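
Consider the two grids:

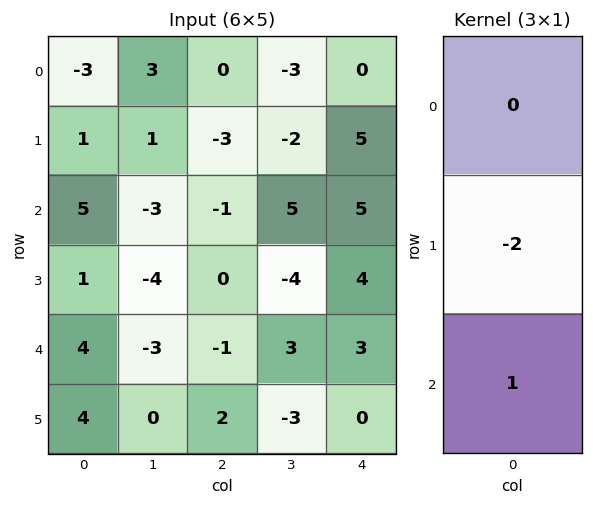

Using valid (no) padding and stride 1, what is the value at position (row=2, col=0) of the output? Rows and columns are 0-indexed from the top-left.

2

The receptive field on the input at this output position is [5 / 1 / 4]. Elementwise product with the kernel and sum: 1·-2 + 4·1.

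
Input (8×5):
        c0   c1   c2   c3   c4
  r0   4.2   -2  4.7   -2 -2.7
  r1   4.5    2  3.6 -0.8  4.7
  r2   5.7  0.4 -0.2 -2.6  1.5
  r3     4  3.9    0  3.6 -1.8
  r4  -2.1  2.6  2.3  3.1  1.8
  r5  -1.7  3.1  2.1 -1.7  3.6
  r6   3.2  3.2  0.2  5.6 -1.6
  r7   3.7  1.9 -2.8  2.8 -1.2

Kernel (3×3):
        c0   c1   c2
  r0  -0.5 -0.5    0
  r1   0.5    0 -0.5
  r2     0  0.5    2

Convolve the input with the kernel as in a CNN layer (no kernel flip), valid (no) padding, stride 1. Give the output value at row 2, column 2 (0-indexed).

The receptive field on the input at this output position is [-0.2 -2.6 1.5 / 0 3.6 -1.8 / 2.3 3.1 1.8]. Elementwise product with the kernel and sum: -0.2·-0.5 + -2.6·-0.5 + 0·0.5 + -1.8·-0.5 + 3.1·0.5 + 1.8·2.

7.45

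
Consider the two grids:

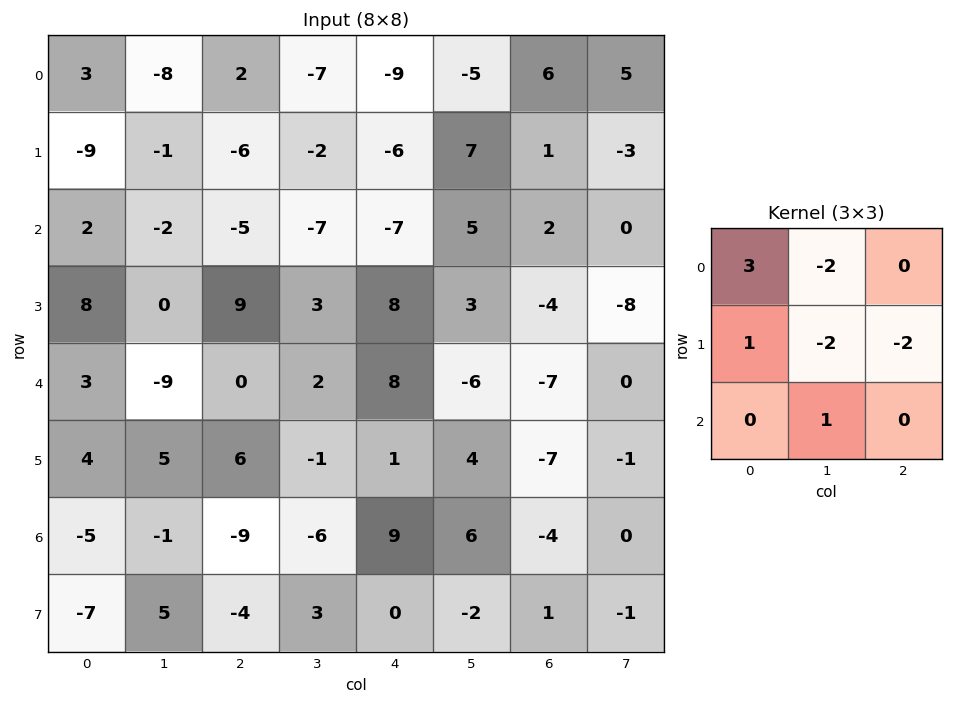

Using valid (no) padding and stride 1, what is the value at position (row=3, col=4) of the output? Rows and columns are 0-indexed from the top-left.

The receptive field on the input at this output position is [8 3 -4 / 8 -6 -7 / 1 4 -7]. Elementwise product with the kernel and sum: 8·3 + 3·-2 + 8·1 + -6·-2 + -7·-2 + 4·1.

56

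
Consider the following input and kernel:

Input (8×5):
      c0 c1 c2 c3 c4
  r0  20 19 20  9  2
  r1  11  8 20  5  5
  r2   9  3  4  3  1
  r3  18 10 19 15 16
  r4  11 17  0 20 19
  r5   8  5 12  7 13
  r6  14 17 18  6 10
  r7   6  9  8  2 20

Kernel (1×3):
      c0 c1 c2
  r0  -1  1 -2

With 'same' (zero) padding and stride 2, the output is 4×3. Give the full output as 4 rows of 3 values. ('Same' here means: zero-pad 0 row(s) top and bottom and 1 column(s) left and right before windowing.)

-18 -17 -7
3 -5 -2
-23 -57 -1
-20 -11 4

Output[0,0]: The receptive field on the zero-padded input at this output position is [0 20 19]. Elementwise product with the kernel and sum: 0·-1 + 20·1 + 19·-2.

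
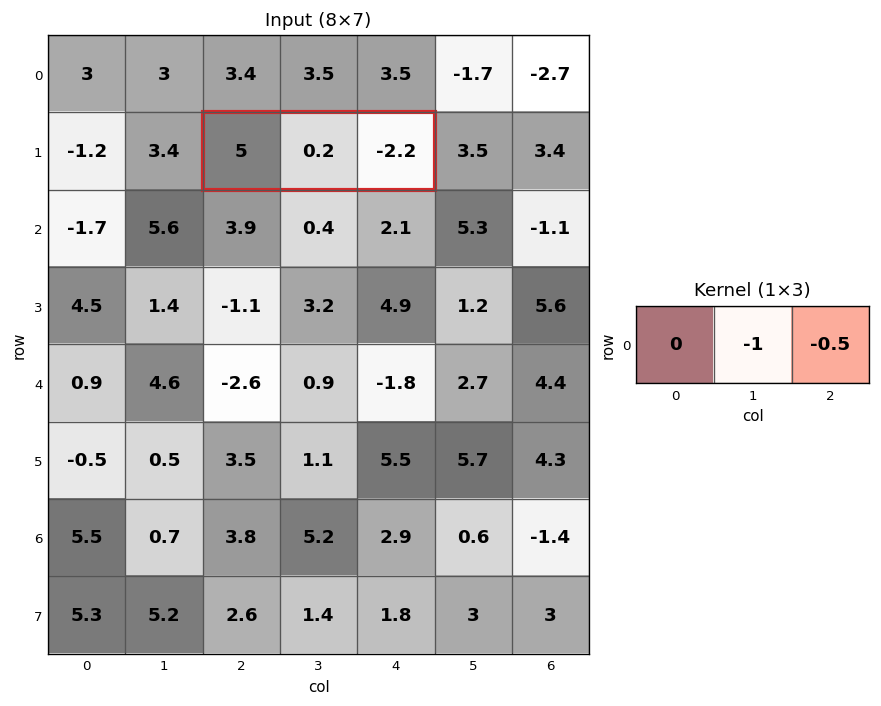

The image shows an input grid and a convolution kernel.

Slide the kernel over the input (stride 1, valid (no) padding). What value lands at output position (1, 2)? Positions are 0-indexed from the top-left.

0.9

The receptive field on the input at this output position is [5 0.2 -2.2]. Elementwise product with the kernel and sum: 0.2·-1 + -2.2·-0.5.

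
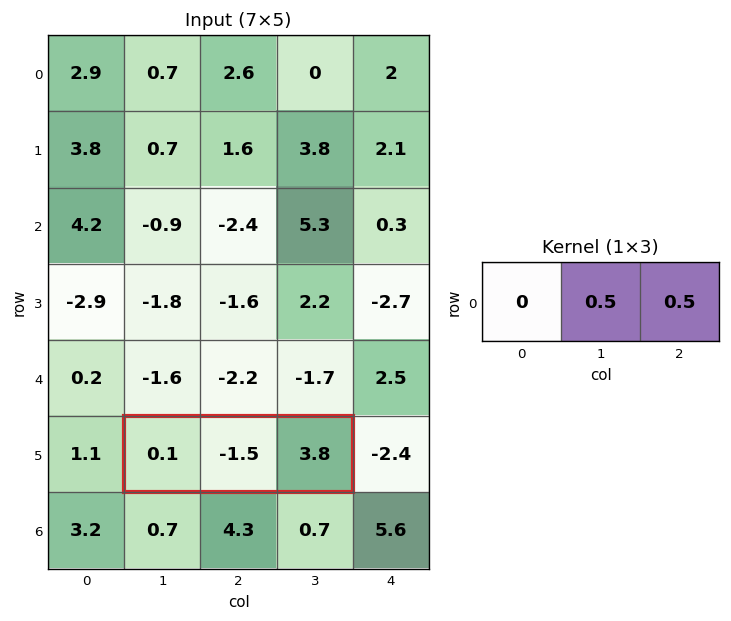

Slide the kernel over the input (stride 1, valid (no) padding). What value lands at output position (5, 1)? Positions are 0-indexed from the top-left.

The receptive field on the input at this output position is [0.1 -1.5 3.8]. Elementwise product with the kernel and sum: -1.5·0.5 + 3.8·0.5.

1.15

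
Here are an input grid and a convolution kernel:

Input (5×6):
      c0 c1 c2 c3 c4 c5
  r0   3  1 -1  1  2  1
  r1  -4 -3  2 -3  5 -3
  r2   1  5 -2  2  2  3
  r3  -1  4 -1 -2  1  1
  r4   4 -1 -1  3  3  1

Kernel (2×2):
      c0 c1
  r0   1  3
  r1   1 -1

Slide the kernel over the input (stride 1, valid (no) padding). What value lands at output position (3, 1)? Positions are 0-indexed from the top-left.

The receptive field on the input at this output position is [4 -1 / -1 -1]. Elementwise product with the kernel and sum: 4·1 + -1·3 + -1·1 + -1·-1.

1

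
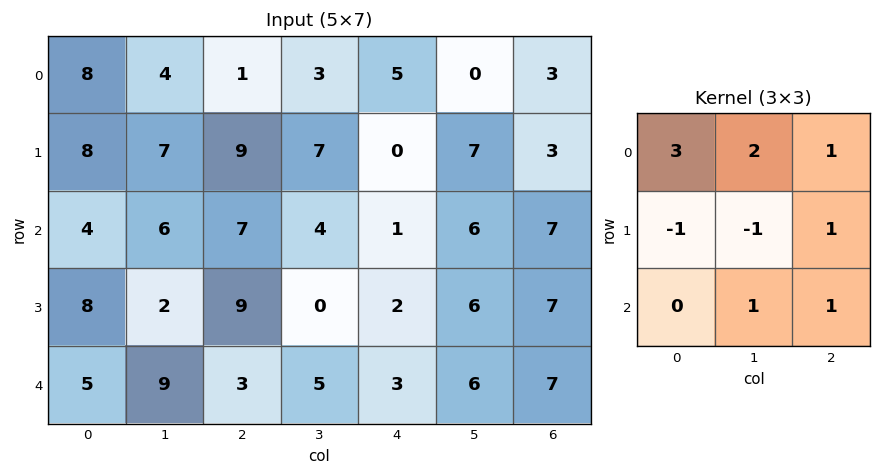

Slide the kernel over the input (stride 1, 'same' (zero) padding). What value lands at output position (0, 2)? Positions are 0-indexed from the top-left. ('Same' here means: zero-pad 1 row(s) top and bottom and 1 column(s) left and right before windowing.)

14

The receptive field on the zero-padded input at this output position is [0 0 0 / 4 1 3 / 7 9 7]. Elementwise product with the kernel and sum: 0·3 + 0·2 + 0·1 + 4·-1 + 1·-1 + 3·1 + 9·1 + 7·1.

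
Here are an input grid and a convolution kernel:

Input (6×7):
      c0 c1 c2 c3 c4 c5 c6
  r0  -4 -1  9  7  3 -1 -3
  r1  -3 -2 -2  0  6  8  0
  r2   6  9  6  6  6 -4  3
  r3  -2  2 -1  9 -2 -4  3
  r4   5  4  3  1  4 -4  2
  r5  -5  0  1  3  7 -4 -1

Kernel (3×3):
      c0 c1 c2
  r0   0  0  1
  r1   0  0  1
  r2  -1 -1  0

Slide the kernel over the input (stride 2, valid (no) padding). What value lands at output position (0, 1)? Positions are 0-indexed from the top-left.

The receptive field on the input at this output position is [9 7 3 / -2 0 6 / 6 6 6]. Elementwise product with the kernel and sum: 3·1 + 6·1 + 6·-1 + 6·-1.

-3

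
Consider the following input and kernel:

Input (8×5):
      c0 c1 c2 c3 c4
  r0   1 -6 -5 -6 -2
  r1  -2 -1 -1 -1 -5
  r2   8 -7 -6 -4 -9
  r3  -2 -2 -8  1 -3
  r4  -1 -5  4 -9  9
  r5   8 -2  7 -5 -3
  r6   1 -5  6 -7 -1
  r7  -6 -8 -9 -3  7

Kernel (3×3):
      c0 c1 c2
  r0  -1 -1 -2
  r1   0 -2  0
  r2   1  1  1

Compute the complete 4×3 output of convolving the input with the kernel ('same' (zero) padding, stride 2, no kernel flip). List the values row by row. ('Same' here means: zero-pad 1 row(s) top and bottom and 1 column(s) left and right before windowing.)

Output[0,0]: The receptive field on the zero-padded input at this output position is [0 0 0 / 0 1 -6 / 0 -2 -1]. Elementwise product with the kernel and sum: 0·-1 + 0·-1 + 0·-2 + 1·-2 + 0·1 + -2·1 + -1·1.

-5 7 -2
-16 7 22
14 0 -24
-20 -27 14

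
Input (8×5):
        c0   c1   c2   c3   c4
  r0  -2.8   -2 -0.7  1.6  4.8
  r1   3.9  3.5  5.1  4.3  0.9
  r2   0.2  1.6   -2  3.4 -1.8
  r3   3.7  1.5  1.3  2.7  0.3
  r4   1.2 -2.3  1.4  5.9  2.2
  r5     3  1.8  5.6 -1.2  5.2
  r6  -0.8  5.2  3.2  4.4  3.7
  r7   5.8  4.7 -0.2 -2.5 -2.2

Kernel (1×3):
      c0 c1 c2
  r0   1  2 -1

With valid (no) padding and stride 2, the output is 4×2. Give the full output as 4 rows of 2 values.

Output[0,0]: The receptive field on the input at this output position is [-2.8 -2 -0.7]. Elementwise product with the kernel and sum: -2.8·1 + -2·2 + -0.7·-1.
Output[0,1]: The receptive field on the input at this output position is [-0.7 1.6 4.8]. Elementwise product with the kernel and sum: -0.7·1 + 1.6·2 + 4.8·-1.

-6.1 -2.3
5.4 6.6
-4.8 11
6.4 8.3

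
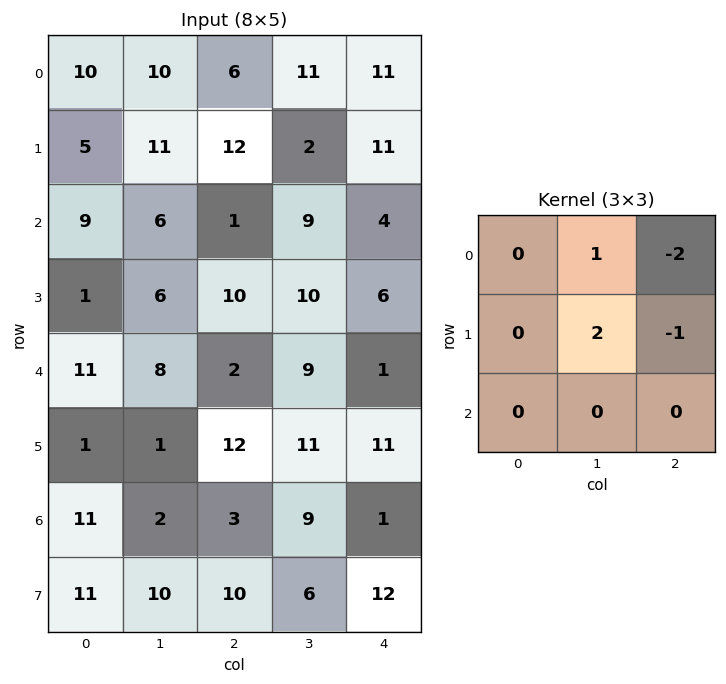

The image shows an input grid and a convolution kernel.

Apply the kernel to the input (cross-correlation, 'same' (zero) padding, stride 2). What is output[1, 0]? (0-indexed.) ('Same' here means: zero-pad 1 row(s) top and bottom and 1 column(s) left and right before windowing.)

The receptive field on the zero-padded input at this output position is [0 5 11 / 0 9 6 / 0 1 6]. Elementwise product with the kernel and sum: 5·1 + 11·-2 + 9·2 + 6·-1.

-5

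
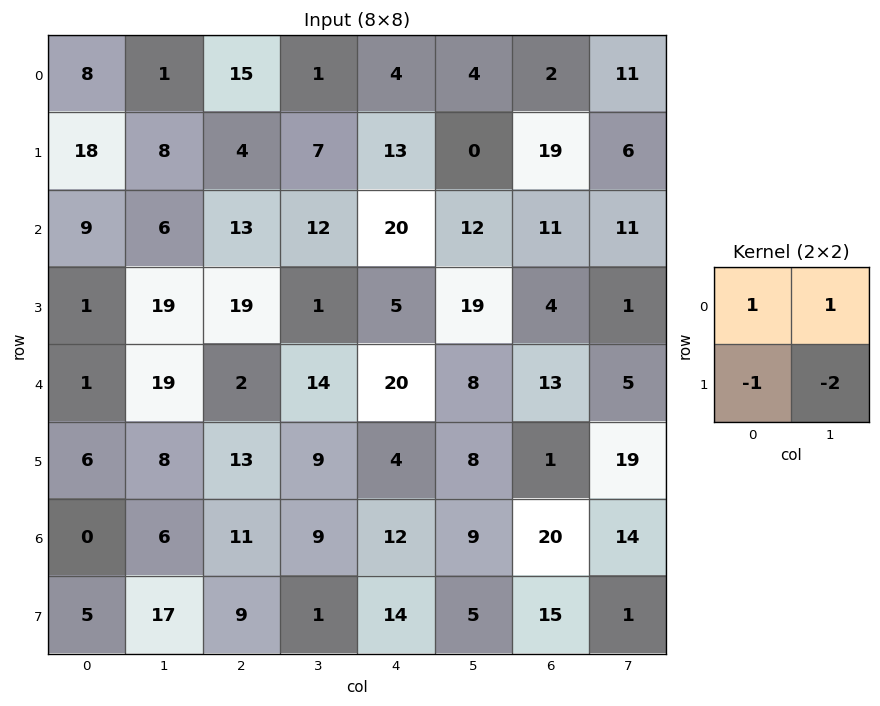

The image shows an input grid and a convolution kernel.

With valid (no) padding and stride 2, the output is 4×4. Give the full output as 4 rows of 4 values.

Output[0,0]: The receptive field on the input at this output position is [8 1 / 18 8]. Elementwise product with the kernel and sum: 8·1 + 1·1 + 18·-1 + 8·-2.

-25 -2 -5 -18
-24 4 -11 16
-2 -15 8 -21
-33 9 -3 17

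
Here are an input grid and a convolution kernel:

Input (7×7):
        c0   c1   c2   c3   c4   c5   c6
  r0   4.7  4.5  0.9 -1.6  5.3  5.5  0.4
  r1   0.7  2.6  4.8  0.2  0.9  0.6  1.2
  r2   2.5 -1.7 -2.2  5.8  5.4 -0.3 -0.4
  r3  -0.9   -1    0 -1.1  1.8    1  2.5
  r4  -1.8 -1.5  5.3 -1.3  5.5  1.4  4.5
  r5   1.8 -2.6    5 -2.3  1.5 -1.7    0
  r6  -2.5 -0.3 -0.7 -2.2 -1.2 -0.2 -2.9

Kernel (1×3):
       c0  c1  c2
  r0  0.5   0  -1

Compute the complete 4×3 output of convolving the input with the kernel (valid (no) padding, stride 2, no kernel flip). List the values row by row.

1.45 -4.85 2.25
3.45 -6.5 3.1
-6.2 -2.85 -1.75
-0.55 0.85 2.3

Output[0,0]: The receptive field on the input at this output position is [4.7 4.5 0.9]. Elementwise product with the kernel and sum: 4.7·0.5 + 0.9·-1.
Output[0,1]: The receptive field on the input at this output position is [0.9 -1.6 5.3]. Elementwise product with the kernel and sum: 0.9·0.5 + 5.3·-1.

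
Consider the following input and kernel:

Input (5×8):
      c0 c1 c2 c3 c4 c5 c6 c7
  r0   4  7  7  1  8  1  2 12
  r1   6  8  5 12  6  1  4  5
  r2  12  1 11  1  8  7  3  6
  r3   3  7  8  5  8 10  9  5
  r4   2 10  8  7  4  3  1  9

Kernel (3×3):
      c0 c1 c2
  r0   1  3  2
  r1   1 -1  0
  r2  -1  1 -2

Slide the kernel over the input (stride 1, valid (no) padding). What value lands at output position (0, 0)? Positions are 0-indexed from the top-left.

4

The receptive field on the input at this output position is [4 7 7 / 6 8 5 / 12 1 11]. Elementwise product with the kernel and sum: 4·1 + 7·3 + 7·2 + 6·1 + 8·-1 + 12·-1 + 1·1 + 11·-2.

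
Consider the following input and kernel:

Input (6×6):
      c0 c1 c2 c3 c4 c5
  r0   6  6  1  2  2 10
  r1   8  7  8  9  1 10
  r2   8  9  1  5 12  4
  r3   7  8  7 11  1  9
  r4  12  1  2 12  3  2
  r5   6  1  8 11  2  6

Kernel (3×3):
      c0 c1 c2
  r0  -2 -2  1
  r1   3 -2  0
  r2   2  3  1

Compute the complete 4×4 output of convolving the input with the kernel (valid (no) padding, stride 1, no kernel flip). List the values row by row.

Output[0,0]: The receptive field on the input at this output position is [6 6 1 / 8 7 8 / 8 9 1]. Elementwise product with the kernel and sum: 6·-2 + 6·-2 + 1·1 + 8·3 + 7·-2 + 8·2 + 9·3 + 1·1.
Output[0,1]: The receptive field on the input at this output position is [6 1 2 / 7 8 9 / 9 1 5]. Elementwise product with the kernel and sum: 6·-2 + 1·-2 + 2·1 + 7·3 + 8·-2 + 9·2 + 1·3 + 5·1.

31 19 31 77
29 52 8 15
1 15 42 36
34 17 -2 49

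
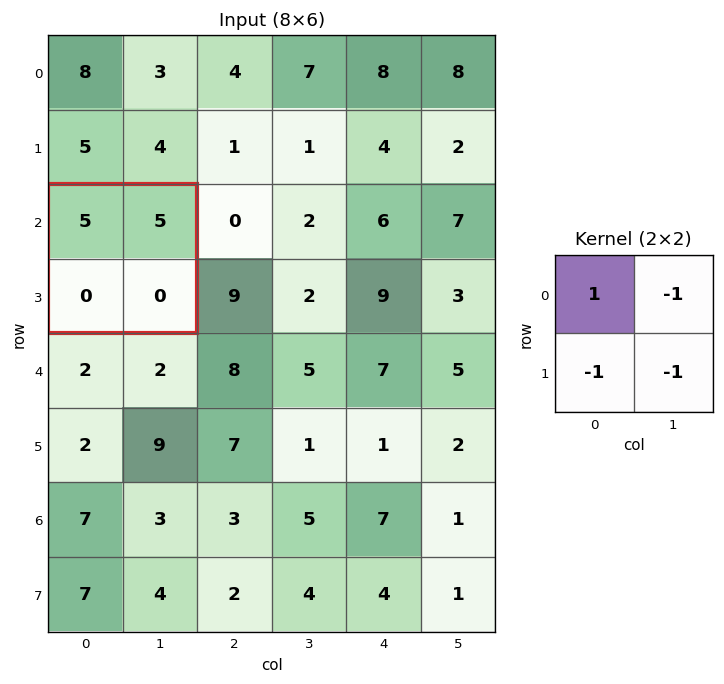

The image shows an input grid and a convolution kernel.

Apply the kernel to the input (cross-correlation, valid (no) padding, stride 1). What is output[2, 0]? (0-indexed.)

The receptive field on the input at this output position is [5 5 / 0 0]. Elementwise product with the kernel and sum: 5·1 + 5·-1 + 0·-1 + 0·-1.

0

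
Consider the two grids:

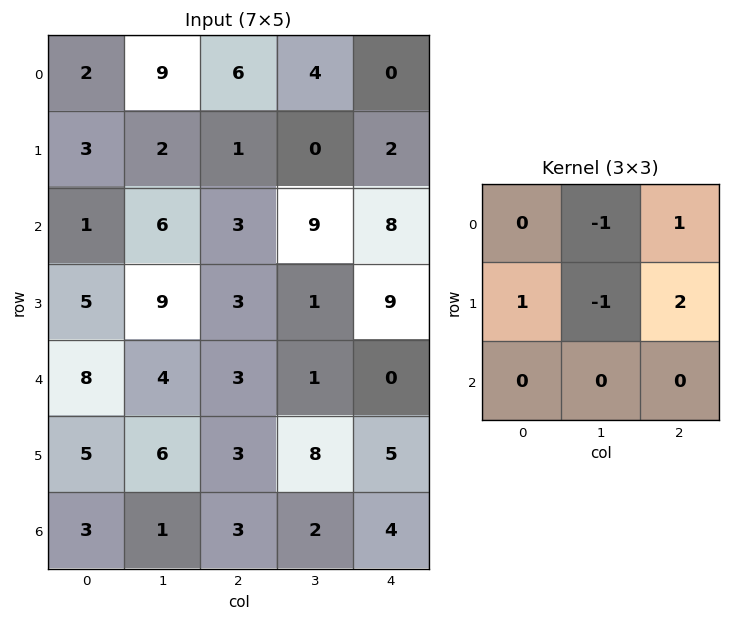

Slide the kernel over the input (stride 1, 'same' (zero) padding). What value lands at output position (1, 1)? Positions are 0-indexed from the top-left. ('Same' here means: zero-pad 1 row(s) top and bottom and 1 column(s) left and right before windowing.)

0

The receptive field on the zero-padded input at this output position is [2 9 6 / 3 2 1 / 1 6 3]. Elementwise product with the kernel and sum: 9·-1 + 6·1 + 3·1 + 2·-1 + 1·2.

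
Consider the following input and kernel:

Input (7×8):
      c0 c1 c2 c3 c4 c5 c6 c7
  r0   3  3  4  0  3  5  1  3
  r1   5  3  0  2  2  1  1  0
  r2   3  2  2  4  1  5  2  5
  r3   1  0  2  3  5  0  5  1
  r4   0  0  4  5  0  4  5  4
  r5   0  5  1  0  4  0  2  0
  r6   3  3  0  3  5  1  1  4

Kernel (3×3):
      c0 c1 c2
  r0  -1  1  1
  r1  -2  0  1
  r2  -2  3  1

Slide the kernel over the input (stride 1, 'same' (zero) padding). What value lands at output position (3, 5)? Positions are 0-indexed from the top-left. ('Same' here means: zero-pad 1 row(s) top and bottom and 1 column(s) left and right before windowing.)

The receptive field on the zero-padded input at this output position is [1 5 2 / 5 0 5 / 0 4 5]. Elementwise product with the kernel and sum: 1·-1 + 5·1 + 2·1 + 5·-2 + 5·1 + 0·-2 + 4·3 + 5·1.

18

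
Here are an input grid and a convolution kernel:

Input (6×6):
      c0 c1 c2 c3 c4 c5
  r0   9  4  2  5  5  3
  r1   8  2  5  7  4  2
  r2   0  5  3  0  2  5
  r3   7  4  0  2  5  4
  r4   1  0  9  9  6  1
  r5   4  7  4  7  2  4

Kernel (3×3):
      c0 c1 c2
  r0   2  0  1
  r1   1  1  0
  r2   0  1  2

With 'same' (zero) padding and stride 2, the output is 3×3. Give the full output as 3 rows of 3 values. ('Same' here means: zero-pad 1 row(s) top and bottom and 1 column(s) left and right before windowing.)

Output[0,0]: The receptive field on the zero-padded input at this output position is [0 0 0 / 0 9 4 / 0 8 2]. Elementwise product with the kernel and sum: 0·2 + 0·1 + 0·1 + 9·1 + 8·1 + 2·2.
Output[0,1]: The receptive field on the zero-padded input at this output position is [0 0 0 / 4 2 5 / 2 5 7]. Elementwise product with the kernel and sum: 0·2 + 0·1 + 4·1 + 2·1 + 5·1 + 7·2.

21 25 18
17 23 31
23 37 33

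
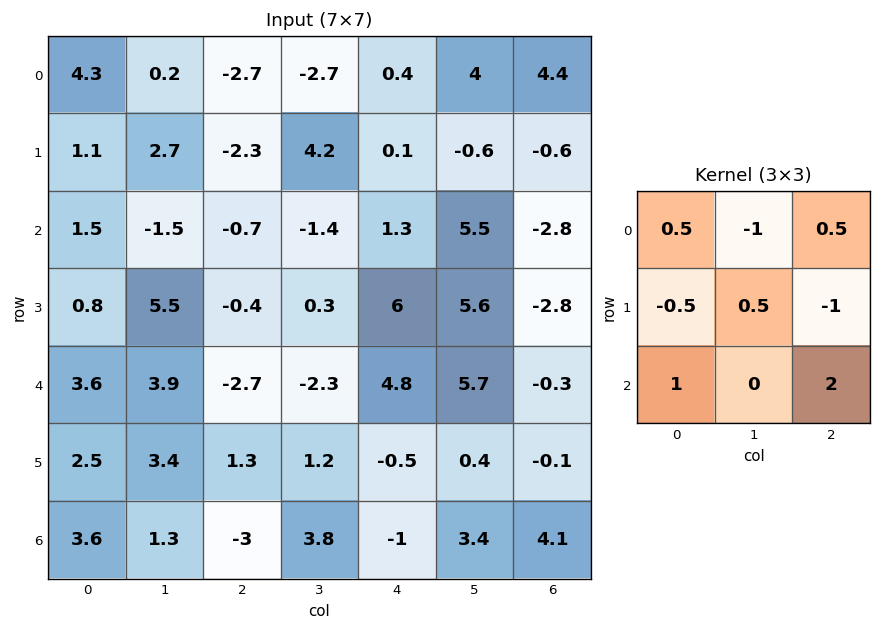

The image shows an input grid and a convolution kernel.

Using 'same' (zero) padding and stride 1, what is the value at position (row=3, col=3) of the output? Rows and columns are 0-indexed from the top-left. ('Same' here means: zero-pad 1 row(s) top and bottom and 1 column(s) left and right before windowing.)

2.95

The receptive field on the zero-padded input at this output position is [-0.7 -1.4 1.3 / -0.4 0.3 6 / -2.7 -2.3 4.8]. Elementwise product with the kernel and sum: -0.7·0.5 + -1.4·-1 + 1.3·0.5 + -0.4·-0.5 + 0.3·0.5 + 6·-1 + -2.7·1 + 4.8·2.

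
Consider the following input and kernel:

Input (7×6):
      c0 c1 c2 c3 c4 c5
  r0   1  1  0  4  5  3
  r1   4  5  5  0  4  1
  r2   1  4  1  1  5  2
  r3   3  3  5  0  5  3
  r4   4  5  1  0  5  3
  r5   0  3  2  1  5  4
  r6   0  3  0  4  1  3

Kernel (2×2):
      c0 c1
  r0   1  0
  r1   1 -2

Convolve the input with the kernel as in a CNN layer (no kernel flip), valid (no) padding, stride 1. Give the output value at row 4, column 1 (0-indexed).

The receptive field on the input at this output position is [5 1 / 3 2]. Elementwise product with the kernel and sum: 5·1 + 3·1 + 2·-2.

4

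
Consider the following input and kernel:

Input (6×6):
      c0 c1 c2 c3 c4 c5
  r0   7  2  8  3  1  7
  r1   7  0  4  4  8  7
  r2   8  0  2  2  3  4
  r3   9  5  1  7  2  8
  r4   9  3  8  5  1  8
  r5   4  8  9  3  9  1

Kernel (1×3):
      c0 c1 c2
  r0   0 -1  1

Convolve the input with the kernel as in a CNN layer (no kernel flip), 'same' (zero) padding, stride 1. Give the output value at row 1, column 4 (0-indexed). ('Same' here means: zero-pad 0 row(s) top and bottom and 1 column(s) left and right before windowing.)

The receptive field on the zero-padded input at this output position is [4 8 7]. Elementwise product with the kernel and sum: 8·-1 + 7·1.

-1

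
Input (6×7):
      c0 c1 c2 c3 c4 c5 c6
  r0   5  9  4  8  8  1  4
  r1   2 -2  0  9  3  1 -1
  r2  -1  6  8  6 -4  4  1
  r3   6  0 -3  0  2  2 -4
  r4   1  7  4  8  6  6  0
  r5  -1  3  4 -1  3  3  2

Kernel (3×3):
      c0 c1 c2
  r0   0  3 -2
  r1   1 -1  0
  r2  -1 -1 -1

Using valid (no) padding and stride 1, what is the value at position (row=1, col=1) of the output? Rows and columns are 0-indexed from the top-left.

The receptive field on the input at this output position is [-2 0 9 / 6 8 6 / 0 -3 0]. Elementwise product with the kernel and sum: 0·3 + 9·-2 + 6·1 + 8·-1 + 0·-1 + -3·-1 + 0·-1.

-17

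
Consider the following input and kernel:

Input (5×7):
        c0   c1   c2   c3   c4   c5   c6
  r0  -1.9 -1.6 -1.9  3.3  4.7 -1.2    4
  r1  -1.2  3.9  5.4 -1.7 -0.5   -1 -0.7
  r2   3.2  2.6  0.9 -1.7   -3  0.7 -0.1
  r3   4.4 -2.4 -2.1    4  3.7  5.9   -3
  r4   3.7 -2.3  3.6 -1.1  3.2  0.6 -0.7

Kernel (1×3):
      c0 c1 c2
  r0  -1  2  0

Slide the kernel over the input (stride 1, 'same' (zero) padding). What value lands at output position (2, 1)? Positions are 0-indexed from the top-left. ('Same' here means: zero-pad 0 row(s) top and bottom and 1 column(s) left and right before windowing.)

The receptive field on the zero-padded input at this output position is [3.2 2.6 0.9]. Elementwise product with the kernel and sum: 3.2·-1 + 2.6·2.

2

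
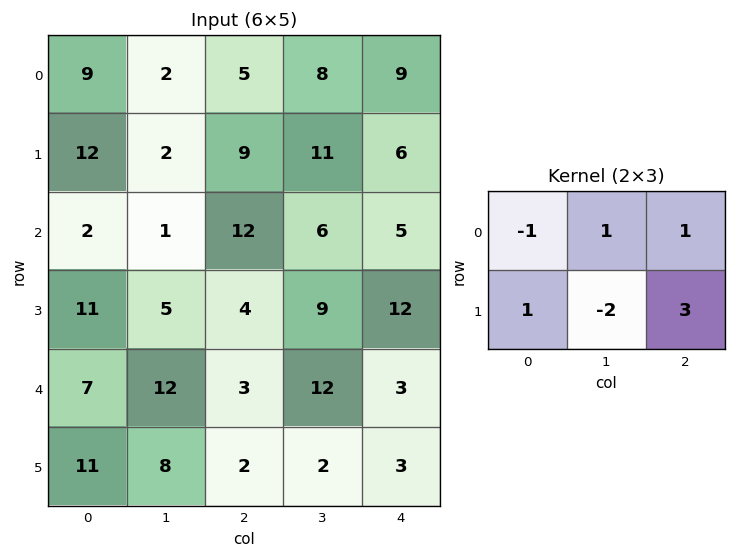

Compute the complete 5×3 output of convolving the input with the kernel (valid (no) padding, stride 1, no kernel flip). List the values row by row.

33 28 17
35 13 23
24 41 21
-10 50 5
9 13 19

Output[0,0]: The receptive field on the input at this output position is [9 2 5 / 12 2 9]. Elementwise product with the kernel and sum: 9·-1 + 2·1 + 5·1 + 12·1 + 2·-2 + 9·3.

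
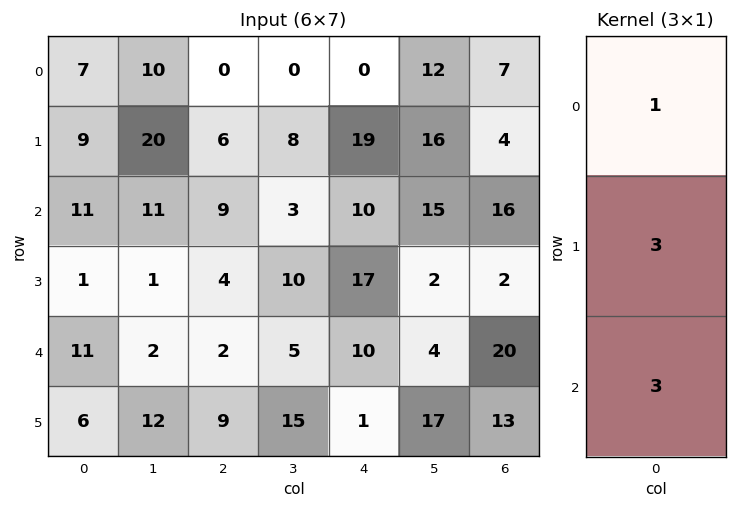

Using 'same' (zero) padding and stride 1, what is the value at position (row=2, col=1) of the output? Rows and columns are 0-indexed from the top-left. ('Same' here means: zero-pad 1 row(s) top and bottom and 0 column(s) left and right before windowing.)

56

The receptive field on the zero-padded input at this output position is [20 / 11 / 1]. Elementwise product with the kernel and sum: 20·1 + 11·3 + 1·3.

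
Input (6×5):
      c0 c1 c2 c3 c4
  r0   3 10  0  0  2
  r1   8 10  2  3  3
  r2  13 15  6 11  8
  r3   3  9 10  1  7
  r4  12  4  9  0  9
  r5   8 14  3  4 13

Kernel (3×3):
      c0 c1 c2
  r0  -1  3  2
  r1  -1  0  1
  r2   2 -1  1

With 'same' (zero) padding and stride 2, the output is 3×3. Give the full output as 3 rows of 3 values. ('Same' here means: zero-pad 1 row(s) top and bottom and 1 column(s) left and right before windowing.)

12 11 3
65 7 -10
37 48 15

Output[0,0]: The receptive field on the zero-padded input at this output position is [0 0 0 / 0 3 10 / 0 8 10]. Elementwise product with the kernel and sum: 0·-1 + 0·3 + 0·2 + 0·-1 + 10·1 + 0·2 + 8·-1 + 10·1.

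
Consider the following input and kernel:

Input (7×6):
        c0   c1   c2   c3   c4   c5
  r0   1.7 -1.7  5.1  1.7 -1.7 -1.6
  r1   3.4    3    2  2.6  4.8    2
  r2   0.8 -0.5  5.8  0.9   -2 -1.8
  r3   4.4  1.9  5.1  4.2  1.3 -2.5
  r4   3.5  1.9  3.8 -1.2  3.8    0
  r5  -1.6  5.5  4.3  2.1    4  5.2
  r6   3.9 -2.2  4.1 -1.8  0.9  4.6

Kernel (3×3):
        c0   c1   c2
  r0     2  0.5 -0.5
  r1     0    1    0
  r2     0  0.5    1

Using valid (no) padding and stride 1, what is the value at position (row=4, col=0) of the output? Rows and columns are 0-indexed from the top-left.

The receptive field on the input at this output position is [3.5 1.9 3.8 / -1.6 5.5 4.3 / 3.9 -2.2 4.1]. Elementwise product with the kernel and sum: 3.5·2 + 1.9·0.5 + 3.8·-0.5 + 5.5·1 + -2.2·0.5 + 4.1·1.

14.55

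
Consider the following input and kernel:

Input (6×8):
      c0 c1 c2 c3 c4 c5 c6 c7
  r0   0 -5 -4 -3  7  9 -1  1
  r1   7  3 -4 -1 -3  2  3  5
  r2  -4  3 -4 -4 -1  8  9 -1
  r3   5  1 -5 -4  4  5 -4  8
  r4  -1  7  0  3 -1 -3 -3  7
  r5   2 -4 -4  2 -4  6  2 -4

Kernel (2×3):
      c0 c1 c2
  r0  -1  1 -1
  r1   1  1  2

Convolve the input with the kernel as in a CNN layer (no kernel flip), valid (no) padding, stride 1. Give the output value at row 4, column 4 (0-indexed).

7

The receptive field on the input at this output position is [-1 -3 -3 / -4 6 2]. Elementwise product with the kernel and sum: -1·-1 + -3·1 + -3·-1 + -4·1 + 6·1 + 2·2.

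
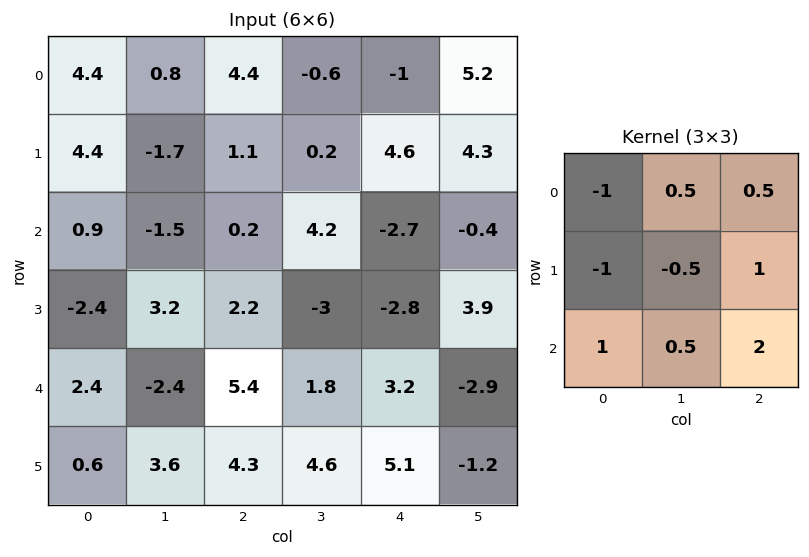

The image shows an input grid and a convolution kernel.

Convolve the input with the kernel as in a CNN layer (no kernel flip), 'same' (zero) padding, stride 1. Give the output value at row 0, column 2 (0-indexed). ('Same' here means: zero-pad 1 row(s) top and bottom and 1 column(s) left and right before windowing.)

The receptive field on the zero-padded input at this output position is [0 0 0 / 0.8 4.4 -0.6 / -1.7 1.1 0.2]. Elementwise product with the kernel and sum: 0·-1 + 0·0.5 + 0·0.5 + 0.8·-1 + 4.4·-0.5 + -0.6·1 + -1.7·1 + 1.1·0.5 + 0.2·2.

-4.35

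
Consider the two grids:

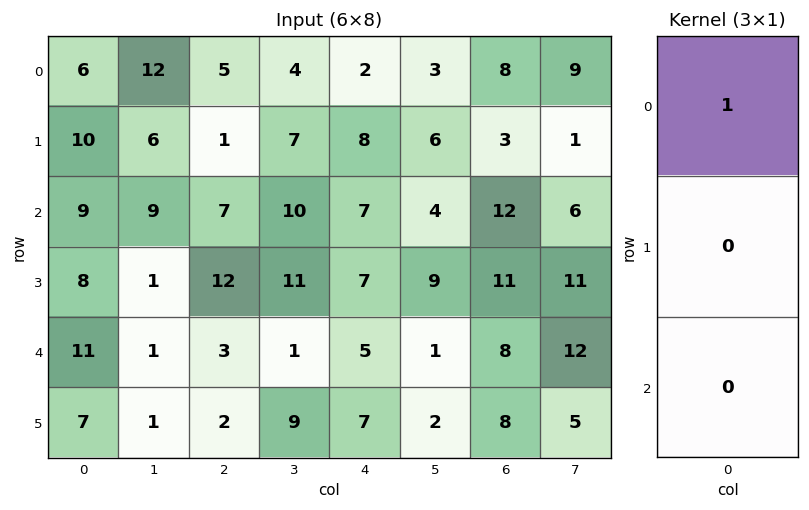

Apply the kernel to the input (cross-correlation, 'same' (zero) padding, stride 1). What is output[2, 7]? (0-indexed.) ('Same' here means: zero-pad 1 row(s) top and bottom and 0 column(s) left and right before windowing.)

The receptive field on the zero-padded input at this output position is [1 / 6 / 11]. Elementwise product with the kernel and sum: 1·1.

1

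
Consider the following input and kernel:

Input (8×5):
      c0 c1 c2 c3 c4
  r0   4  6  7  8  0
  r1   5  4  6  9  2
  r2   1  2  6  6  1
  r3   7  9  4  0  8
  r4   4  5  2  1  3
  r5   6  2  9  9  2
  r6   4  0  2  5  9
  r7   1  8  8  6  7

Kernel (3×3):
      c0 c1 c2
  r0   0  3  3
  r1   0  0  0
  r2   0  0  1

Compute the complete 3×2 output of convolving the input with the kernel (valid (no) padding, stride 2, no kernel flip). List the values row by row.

Output[0,0]: The receptive field on the input at this output position is [4 6 7 / 5 4 6 / 1 2 6]. Elementwise product with the kernel and sum: 6·3 + 7·3 + 6·1.

45 25
26 24
23 21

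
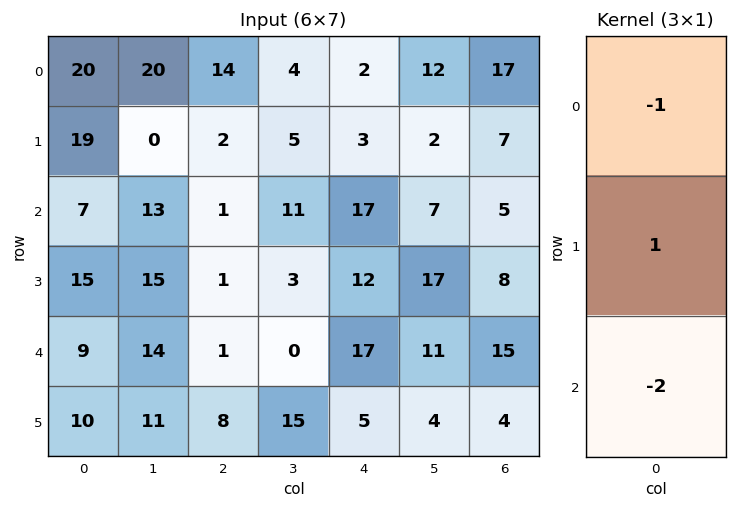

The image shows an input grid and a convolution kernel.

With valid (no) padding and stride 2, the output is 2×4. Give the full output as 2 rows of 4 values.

-15 -14 -33 -20
-10 -2 -39 -27

Output[0,0]: The receptive field on the input at this output position is [20 / 19 / 7]. Elementwise product with the kernel and sum: 20·-1 + 19·1 + 7·-2.
Output[0,1]: The receptive field on the input at this output position is [14 / 2 / 1]. Elementwise product with the kernel and sum: 14·-1 + 2·1 + 1·-2.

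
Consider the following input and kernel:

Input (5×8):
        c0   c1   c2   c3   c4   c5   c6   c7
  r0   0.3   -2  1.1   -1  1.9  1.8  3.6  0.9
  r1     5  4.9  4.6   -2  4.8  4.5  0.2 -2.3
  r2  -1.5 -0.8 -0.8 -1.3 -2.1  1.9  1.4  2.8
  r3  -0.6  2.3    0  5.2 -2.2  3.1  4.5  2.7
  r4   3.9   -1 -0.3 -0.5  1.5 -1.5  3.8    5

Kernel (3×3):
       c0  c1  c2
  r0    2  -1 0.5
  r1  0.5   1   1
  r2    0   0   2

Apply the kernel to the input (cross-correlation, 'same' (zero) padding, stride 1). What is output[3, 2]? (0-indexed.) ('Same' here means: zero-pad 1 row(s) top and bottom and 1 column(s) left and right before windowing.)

3.9

The receptive field on the zero-padded input at this output position is [-0.8 -0.8 -1.3 / 2.3 0 5.2 / -1 -0.3 -0.5]. Elementwise product with the kernel and sum: -0.8·2 + -0.8·-1 + -1.3·0.5 + 2.3·0.5 + 0·1 + 5.2·1 + -0.5·2.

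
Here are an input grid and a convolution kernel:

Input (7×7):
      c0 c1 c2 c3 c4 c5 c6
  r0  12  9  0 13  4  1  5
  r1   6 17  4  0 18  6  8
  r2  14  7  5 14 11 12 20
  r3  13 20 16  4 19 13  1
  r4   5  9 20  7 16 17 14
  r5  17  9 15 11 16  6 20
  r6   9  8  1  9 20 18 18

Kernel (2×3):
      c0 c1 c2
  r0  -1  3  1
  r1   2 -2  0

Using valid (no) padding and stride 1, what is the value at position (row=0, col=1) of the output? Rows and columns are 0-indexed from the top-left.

The receptive field on the input at this output position is [9 0 13 / 17 4 0]. Elementwise product with the kernel and sum: 9·-1 + 0·3 + 13·1 + 17·2 + 4·-2.

30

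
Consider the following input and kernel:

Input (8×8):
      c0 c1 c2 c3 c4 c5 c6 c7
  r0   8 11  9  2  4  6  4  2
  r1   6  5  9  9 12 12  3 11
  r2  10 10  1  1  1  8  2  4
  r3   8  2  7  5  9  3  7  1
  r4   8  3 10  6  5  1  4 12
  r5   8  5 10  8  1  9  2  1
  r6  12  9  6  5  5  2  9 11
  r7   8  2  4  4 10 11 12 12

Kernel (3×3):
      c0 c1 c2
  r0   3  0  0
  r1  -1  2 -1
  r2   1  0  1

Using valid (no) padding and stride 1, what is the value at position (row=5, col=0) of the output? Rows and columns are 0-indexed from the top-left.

36

The receptive field on the input at this output position is [8 5 10 / 12 9 6 / 8 2 4]. Elementwise product with the kernel and sum: 8·3 + 12·-1 + 9·2 + 6·-1 + 8·1 + 4·1.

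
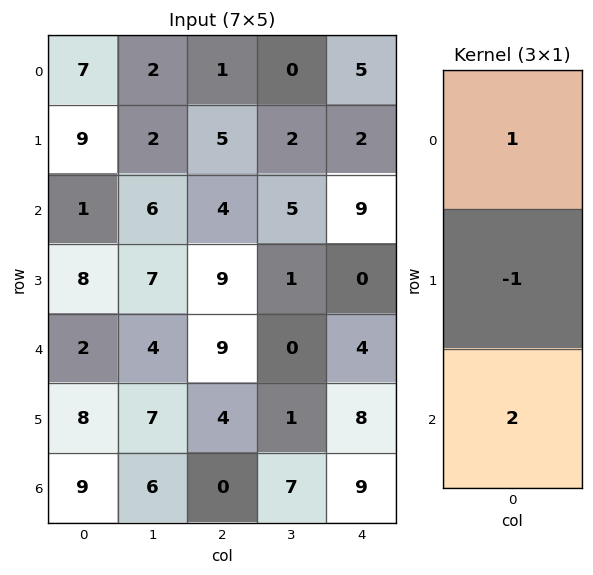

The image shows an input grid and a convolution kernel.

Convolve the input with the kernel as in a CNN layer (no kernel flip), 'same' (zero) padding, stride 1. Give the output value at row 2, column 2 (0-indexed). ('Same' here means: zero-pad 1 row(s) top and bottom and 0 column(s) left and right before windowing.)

The receptive field on the zero-padded input at this output position is [5 / 4 / 9]. Elementwise product with the kernel and sum: 5·1 + 4·-1 + 9·2.

19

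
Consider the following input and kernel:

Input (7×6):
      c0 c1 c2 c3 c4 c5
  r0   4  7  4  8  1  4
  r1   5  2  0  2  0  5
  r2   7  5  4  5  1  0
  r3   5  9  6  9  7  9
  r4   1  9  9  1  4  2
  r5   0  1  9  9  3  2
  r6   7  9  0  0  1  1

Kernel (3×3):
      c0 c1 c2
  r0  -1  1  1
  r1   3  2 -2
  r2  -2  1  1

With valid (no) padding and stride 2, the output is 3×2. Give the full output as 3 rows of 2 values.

21 7
39 11
-4 36

Output[0,0]: The receptive field on the input at this output position is [4 7 4 / 5 2 0 / 7 5 4]. Elementwise product with the kernel and sum: 4·-1 + 7·1 + 4·1 + 5·3 + 2·2 + 0·-2 + 7·-2 + 5·1 + 4·1.
Output[0,1]: The receptive field on the input at this output position is [4 8 1 / 0 2 0 / 4 5 1]. Elementwise product with the kernel and sum: 4·-1 + 8·1 + 1·1 + 0·3 + 2·2 + 0·-2 + 4·-2 + 5·1 + 1·1.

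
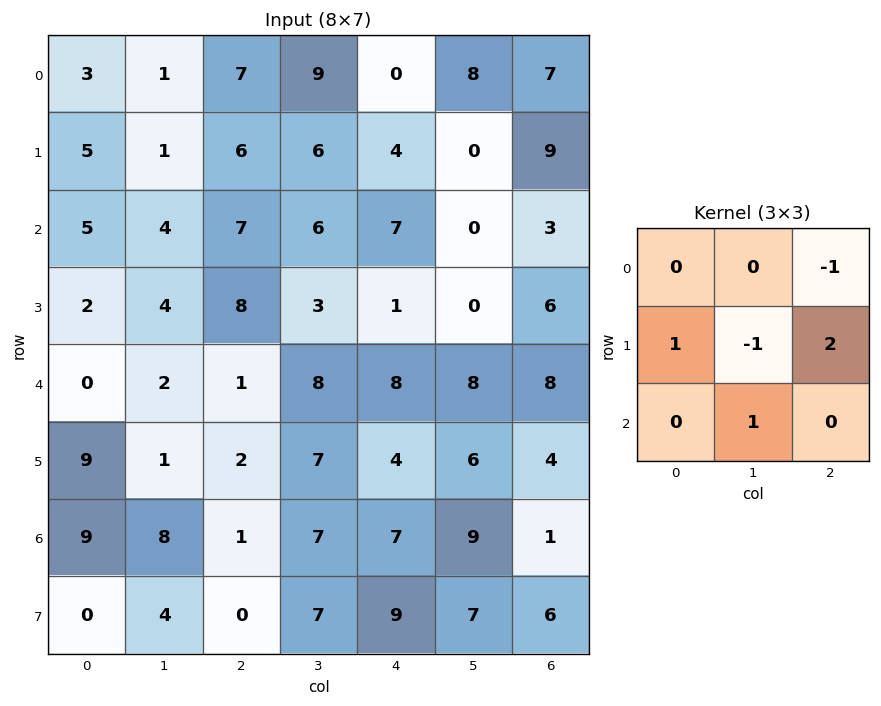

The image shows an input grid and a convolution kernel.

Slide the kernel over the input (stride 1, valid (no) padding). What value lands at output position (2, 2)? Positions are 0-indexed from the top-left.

The receptive field on the input at this output position is [7 6 7 / 8 3 1 / 1 8 8]. Elementwise product with the kernel and sum: 7·-1 + 8·1 + 3·-1 + 1·2 + 8·1.

8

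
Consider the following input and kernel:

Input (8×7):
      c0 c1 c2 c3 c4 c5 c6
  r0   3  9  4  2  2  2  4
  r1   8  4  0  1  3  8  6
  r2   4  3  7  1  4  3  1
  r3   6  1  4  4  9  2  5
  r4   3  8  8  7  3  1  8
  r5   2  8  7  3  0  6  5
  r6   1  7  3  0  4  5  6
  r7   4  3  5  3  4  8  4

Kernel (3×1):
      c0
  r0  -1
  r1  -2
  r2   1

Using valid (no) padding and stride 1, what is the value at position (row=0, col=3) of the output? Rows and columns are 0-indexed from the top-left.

-3

The receptive field on the input at this output position is [2 / 1 / 1]. Elementwise product with the kernel and sum: 2·-1 + 1·-2 + 1·1.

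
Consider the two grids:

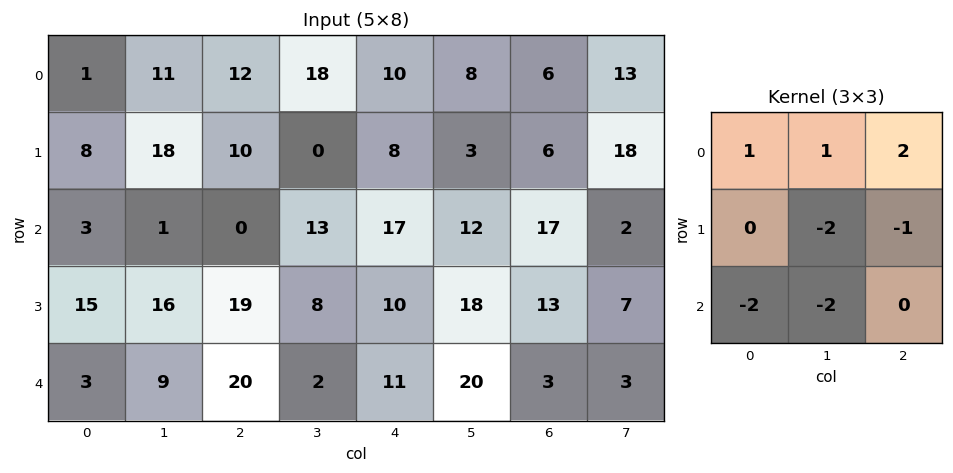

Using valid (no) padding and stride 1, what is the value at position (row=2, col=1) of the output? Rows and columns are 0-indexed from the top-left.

-77

The receptive field on the input at this output position is [1 0 13 / 16 19 8 / 9 20 2]. Elementwise product with the kernel and sum: 1·1 + 0·1 + 13·2 + 19·-2 + 8·-1 + 9·-2 + 20·-2.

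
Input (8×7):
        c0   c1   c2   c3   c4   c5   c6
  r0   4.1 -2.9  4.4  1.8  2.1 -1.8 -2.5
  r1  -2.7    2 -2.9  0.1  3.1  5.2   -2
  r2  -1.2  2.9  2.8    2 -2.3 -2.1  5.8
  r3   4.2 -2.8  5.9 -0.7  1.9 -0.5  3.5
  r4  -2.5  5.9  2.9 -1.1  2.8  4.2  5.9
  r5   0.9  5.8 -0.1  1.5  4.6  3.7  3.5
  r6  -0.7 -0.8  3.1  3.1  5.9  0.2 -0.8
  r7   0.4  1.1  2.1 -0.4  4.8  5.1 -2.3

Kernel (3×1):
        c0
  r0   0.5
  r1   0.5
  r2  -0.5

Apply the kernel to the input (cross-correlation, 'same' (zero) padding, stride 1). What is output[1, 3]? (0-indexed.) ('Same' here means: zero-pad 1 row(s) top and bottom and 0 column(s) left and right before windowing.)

The receptive field on the zero-padded input at this output position is [1.8 / 0.1 / 2]. Elementwise product with the kernel and sum: 1.8·0.5 + 0.1·0.5 + 2·-0.5.

-0.05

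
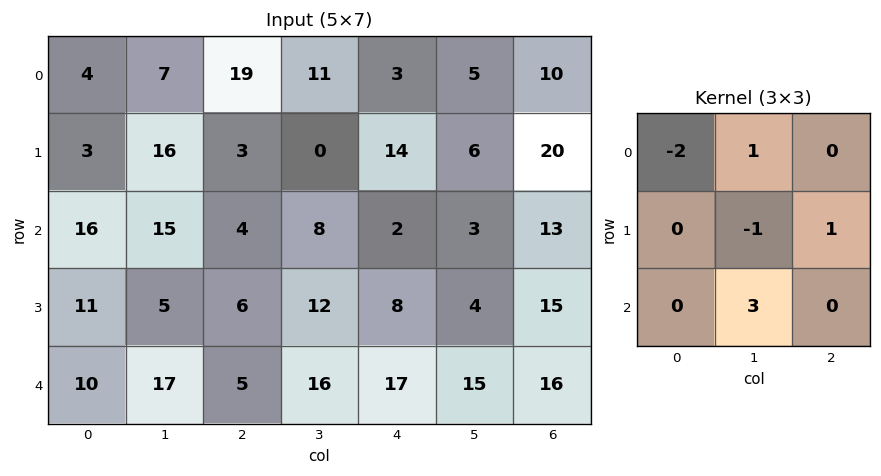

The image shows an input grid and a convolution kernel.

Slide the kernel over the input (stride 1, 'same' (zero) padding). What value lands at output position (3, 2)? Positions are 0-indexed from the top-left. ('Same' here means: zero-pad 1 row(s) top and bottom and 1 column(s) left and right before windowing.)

-5

The receptive field on the zero-padded input at this output position is [15 4 8 / 5 6 12 / 17 5 16]. Elementwise product with the kernel and sum: 15·-2 + 4·1 + 6·-1 + 12·1 + 5·3.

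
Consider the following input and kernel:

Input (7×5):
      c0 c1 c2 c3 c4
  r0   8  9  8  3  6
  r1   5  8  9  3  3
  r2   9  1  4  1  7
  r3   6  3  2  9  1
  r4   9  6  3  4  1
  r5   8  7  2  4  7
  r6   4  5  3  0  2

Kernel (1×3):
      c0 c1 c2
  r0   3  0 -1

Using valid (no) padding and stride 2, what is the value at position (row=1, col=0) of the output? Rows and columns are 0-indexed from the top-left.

The receptive field on the input at this output position is [9 1 4]. Elementwise product with the kernel and sum: 9·3 + 4·-1.

23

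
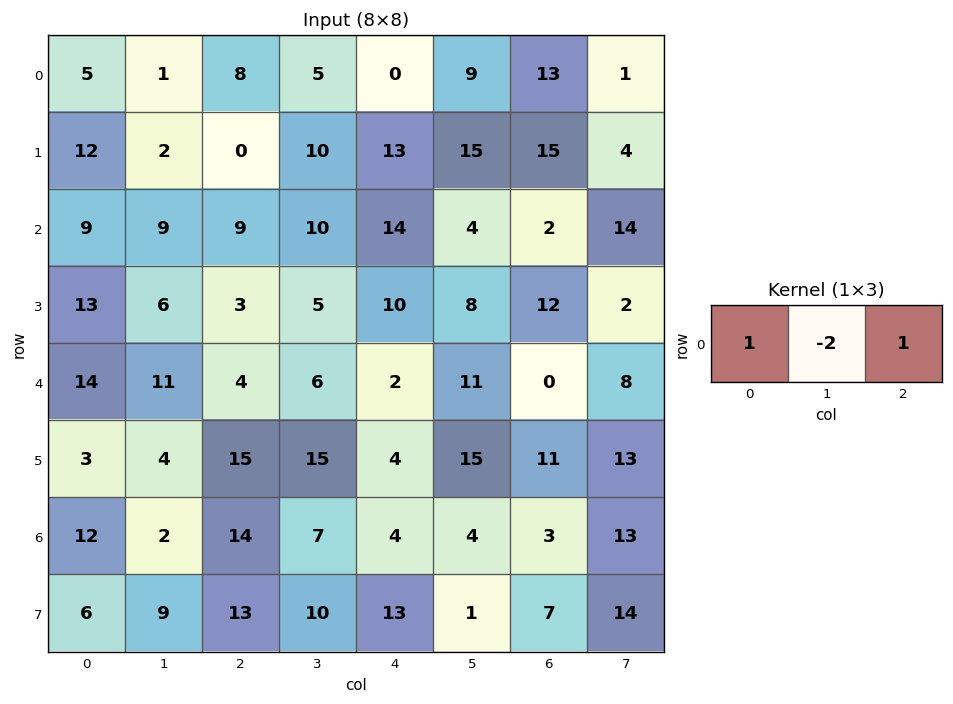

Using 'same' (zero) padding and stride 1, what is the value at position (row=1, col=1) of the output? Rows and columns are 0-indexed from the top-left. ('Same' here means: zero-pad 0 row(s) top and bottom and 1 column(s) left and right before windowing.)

The receptive field on the zero-padded input at this output position is [12 2 0]. Elementwise product with the kernel and sum: 12·1 + 2·-2 + 0·1.

8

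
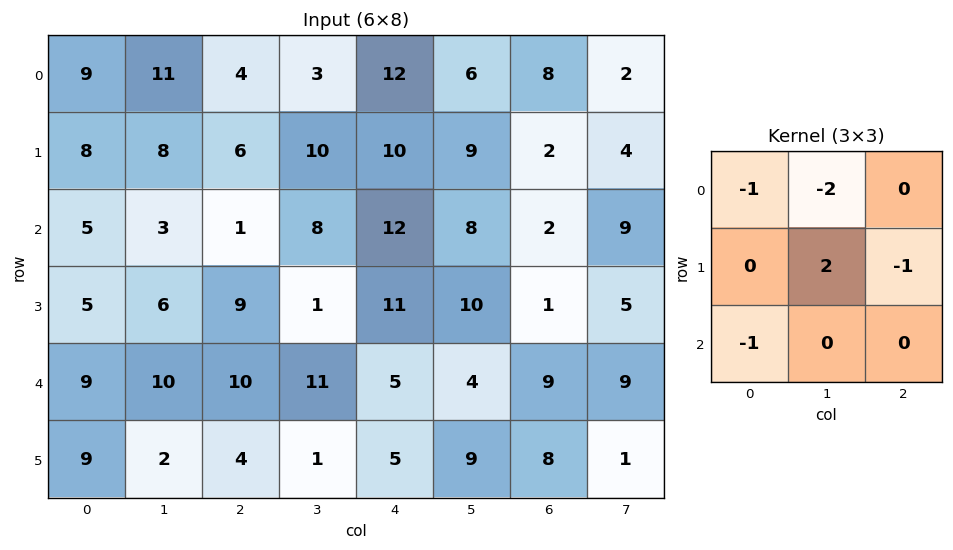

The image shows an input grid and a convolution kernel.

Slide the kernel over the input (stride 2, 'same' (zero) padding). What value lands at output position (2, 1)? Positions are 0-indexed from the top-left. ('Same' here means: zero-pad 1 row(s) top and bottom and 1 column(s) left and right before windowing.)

The receptive field on the zero-padded input at this output position is [6 9 1 / 10 10 11 / 2 4 1]. Elementwise product with the kernel and sum: 6·-1 + 9·-2 + 10·2 + 11·-1 + 2·-1.

-17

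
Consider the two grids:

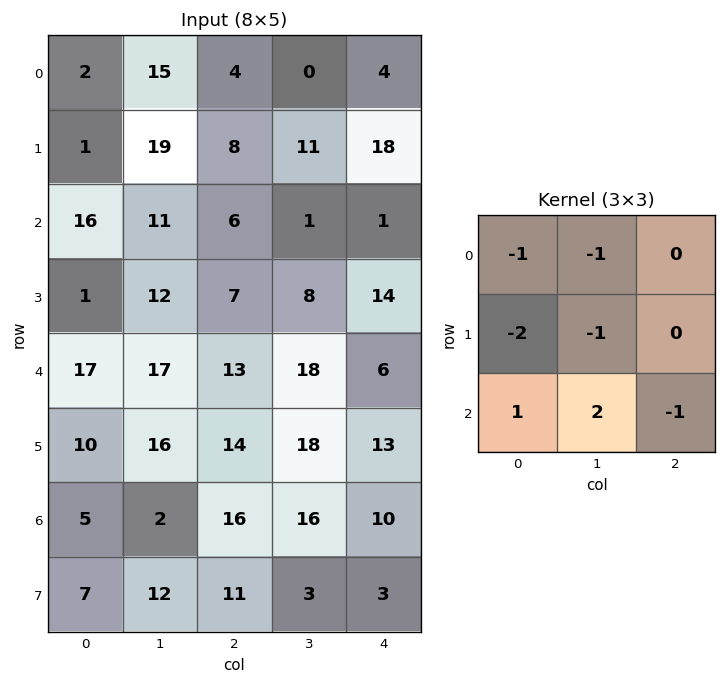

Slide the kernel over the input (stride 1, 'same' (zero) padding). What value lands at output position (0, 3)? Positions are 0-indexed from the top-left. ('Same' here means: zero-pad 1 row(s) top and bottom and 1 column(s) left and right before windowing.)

The receptive field on the zero-padded input at this output position is [0 0 0 / 4 0 4 / 8 11 18]. Elementwise product with the kernel and sum: 0·-1 + 0·-1 + 4·-2 + 0·-1 + 8·1 + 11·2 + 18·-1.

4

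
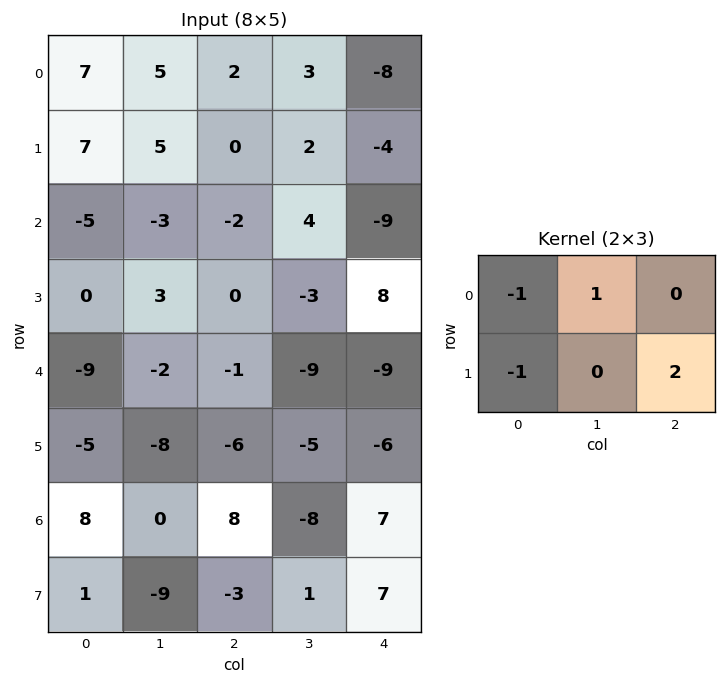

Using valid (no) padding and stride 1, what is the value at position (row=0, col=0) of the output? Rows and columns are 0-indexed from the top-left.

The receptive field on the input at this output position is [7 5 2 / 7 5 0]. Elementwise product with the kernel and sum: 7·-1 + 5·1 + 7·-1 + 0·2.

-9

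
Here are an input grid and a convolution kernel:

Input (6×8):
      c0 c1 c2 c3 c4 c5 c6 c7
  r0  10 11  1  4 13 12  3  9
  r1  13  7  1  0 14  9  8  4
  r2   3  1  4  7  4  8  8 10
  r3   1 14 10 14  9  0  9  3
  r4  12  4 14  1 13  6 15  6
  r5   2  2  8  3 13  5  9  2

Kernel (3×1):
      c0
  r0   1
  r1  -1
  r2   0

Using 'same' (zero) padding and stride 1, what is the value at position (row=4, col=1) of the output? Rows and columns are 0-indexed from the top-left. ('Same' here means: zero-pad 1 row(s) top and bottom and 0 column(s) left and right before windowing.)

10

The receptive field on the zero-padded input at this output position is [14 / 4 / 2]. Elementwise product with the kernel and sum: 14·1 + 4·-1.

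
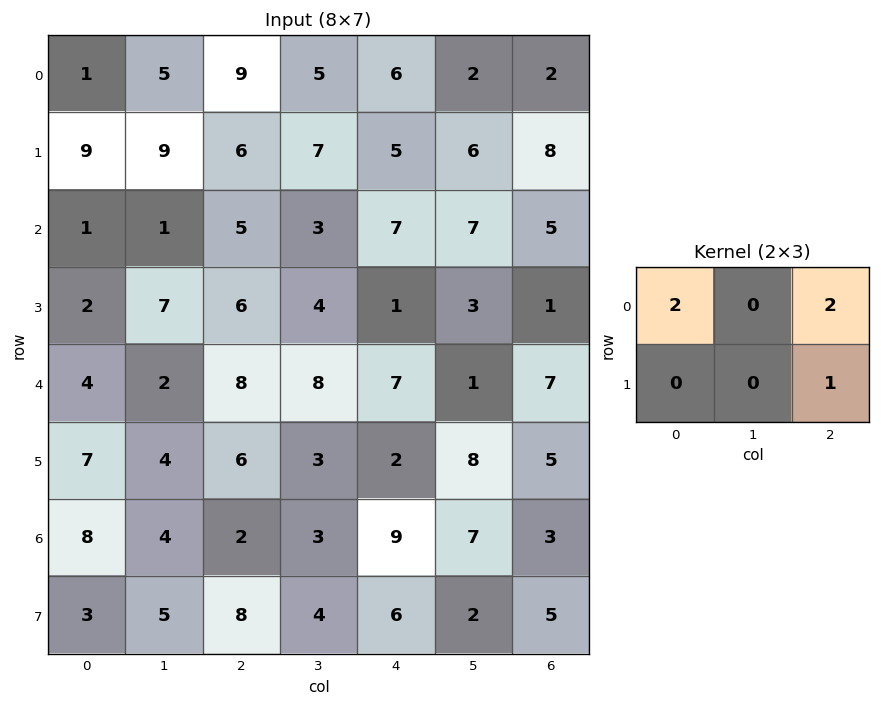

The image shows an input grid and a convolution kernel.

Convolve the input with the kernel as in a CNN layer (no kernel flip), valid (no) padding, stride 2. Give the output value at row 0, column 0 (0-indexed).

26

The receptive field on the input at this output position is [1 5 9 / 9 9 6]. Elementwise product with the kernel and sum: 1·2 + 9·2 + 6·1.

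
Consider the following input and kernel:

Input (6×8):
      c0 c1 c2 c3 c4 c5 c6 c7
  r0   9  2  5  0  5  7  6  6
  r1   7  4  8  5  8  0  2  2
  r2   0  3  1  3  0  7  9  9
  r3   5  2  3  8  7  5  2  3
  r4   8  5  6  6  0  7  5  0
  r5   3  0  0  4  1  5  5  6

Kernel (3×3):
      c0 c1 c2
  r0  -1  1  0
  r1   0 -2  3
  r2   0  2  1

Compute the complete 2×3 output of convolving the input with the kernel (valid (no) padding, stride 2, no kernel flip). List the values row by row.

16 15 31
24 19 22

Output[0,0]: The receptive field on the input at this output position is [9 2 5 / 7 4 8 / 0 3 1]. Elementwise product with the kernel and sum: 9·-1 + 2·1 + 4·-2 + 8·3 + 3·2 + 1·1.
Output[0,1]: The receptive field on the input at this output position is [5 0 5 / 8 5 8 / 1 3 0]. Elementwise product with the kernel and sum: 5·-1 + 0·1 + 5·-2 + 8·3 + 3·2 + 0·1.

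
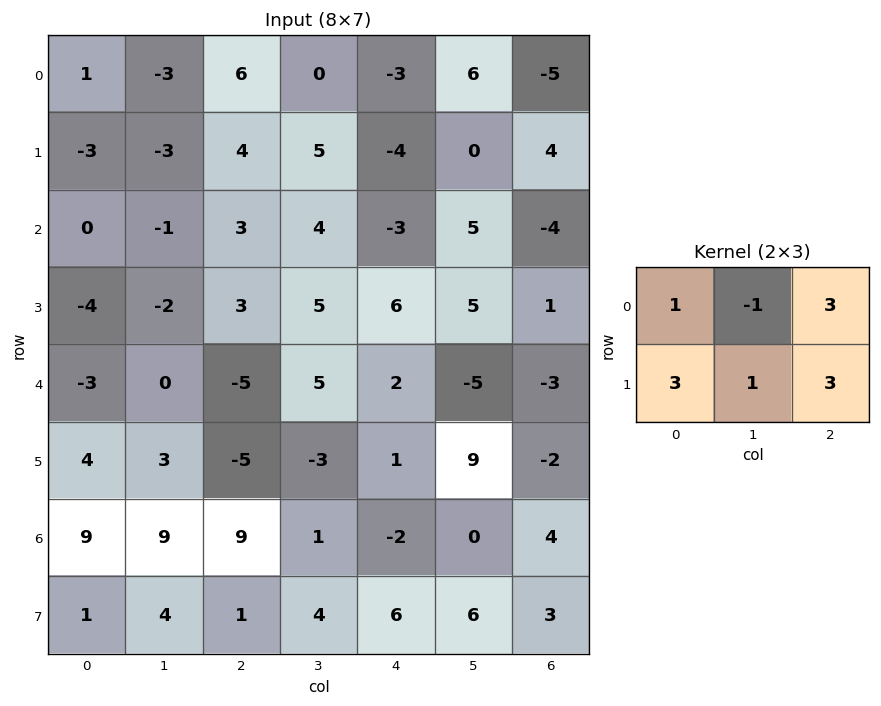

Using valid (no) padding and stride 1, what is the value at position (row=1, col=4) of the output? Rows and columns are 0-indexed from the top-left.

-8

The receptive field on the input at this output position is [-4 0 4 / -3 5 -4]. Elementwise product with the kernel and sum: -4·1 + 0·-1 + 4·3 + -3·3 + 5·1 + -4·3.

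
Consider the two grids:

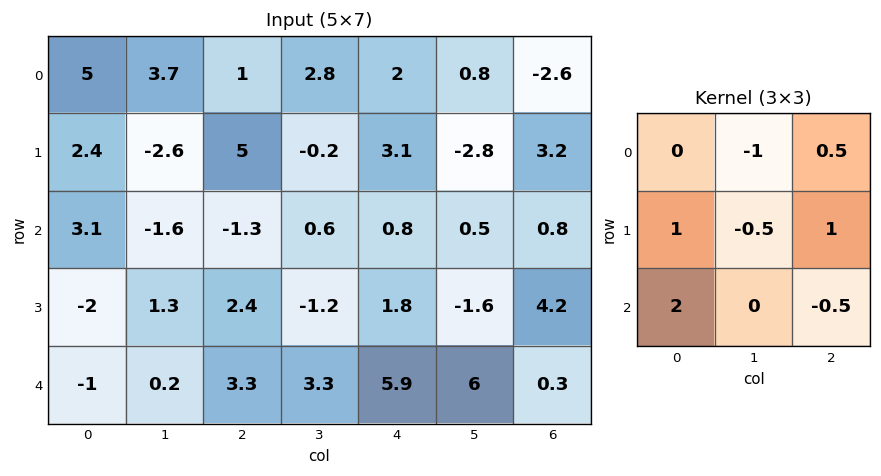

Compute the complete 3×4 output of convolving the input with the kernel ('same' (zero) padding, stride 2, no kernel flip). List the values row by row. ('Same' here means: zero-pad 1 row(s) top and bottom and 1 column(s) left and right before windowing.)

Output[0,0]: The receptive field on the zero-padded input at this output position is [0 0 0 / 0 5 3.7 / 0 2.4 -2.6]. Elementwise product with the kernel and sum: 0·-1 + 0·0.5 + 0·1 + 5·-0.5 + 3.7·1 + 0·2 + -2.6·-0.5.
Output[0,1]: The receptive field on the zero-padded input at this output position is [0 0 0 / 3.7 1 2.8 / -2.6 5 -0.2]. Elementwise product with the kernel and sum: 0·-1 + 0·0.5 + 3.7·1 + 1·-0.5 + 2.8·1 + -2.6·2 + -0.2·-0.5.

2.5 0.9 3.6 -3.5
-7.5 -2.25 -5.4 -6.3
3.35 -1.15 3.75 1.65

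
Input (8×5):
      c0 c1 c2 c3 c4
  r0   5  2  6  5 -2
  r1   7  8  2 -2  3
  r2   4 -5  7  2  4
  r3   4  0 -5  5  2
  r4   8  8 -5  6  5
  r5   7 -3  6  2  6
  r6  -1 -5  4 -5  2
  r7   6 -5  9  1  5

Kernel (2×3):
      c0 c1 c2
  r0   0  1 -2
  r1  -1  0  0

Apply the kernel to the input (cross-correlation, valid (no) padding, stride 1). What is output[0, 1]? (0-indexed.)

The receptive field on the input at this output position is [2 6 5 / 8 2 -2]. Elementwise product with the kernel and sum: 6·1 + 5·-2 + 8·-1.

-12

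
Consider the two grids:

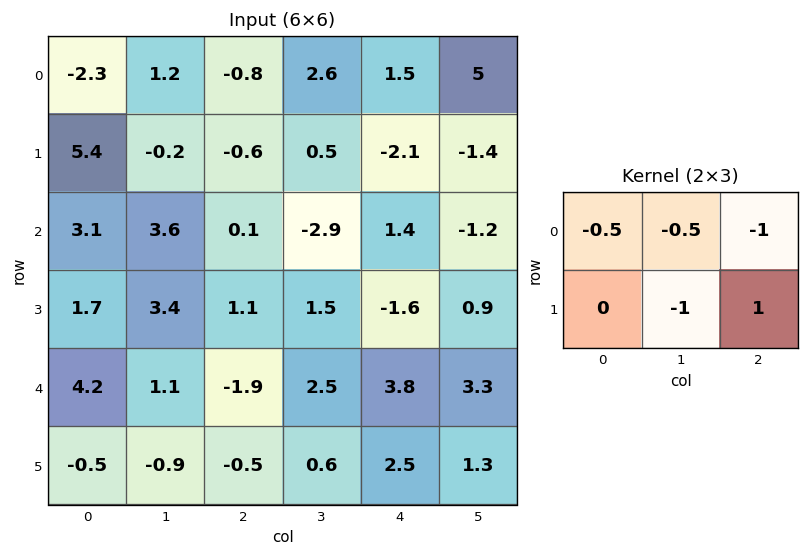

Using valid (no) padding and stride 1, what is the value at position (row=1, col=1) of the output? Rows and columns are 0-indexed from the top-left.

-3.1

The receptive field on the input at this output position is [-0.2 -0.6 0.5 / 3.6 0.1 -2.9]. Elementwise product with the kernel and sum: -0.2·-0.5 + -0.6·-0.5 + 0.5·-1 + 0.1·-1 + -2.9·1.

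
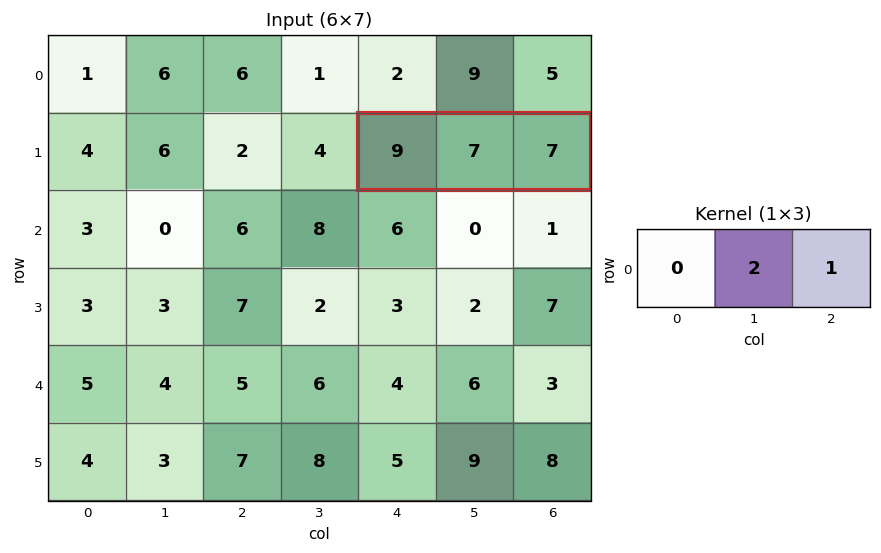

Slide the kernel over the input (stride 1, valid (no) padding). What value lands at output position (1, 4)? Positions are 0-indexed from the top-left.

21

The receptive field on the input at this output position is [9 7 7]. Elementwise product with the kernel and sum: 7·2 + 7·1.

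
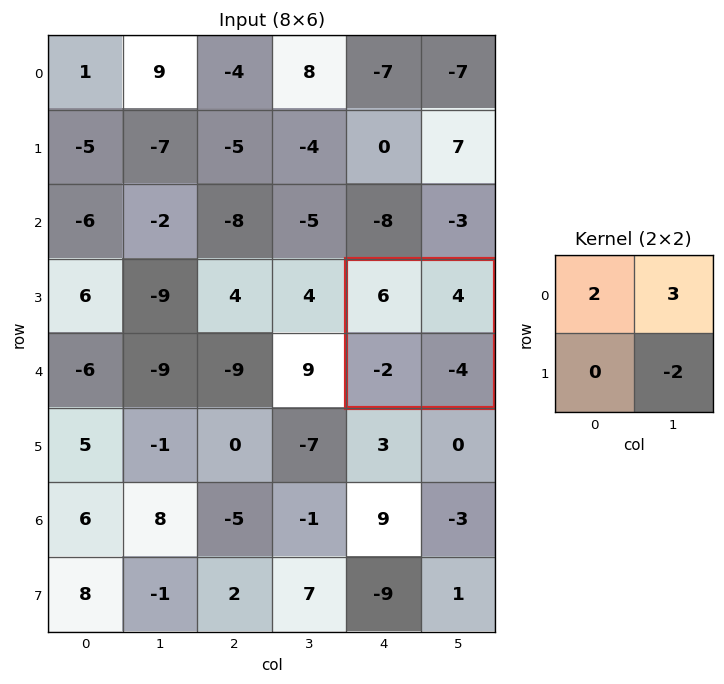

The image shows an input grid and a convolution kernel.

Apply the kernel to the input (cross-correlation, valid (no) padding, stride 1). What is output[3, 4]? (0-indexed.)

The receptive field on the input at this output position is [6 4 / -2 -4]. Elementwise product with the kernel and sum: 6·2 + 4·3 + -4·-2.

32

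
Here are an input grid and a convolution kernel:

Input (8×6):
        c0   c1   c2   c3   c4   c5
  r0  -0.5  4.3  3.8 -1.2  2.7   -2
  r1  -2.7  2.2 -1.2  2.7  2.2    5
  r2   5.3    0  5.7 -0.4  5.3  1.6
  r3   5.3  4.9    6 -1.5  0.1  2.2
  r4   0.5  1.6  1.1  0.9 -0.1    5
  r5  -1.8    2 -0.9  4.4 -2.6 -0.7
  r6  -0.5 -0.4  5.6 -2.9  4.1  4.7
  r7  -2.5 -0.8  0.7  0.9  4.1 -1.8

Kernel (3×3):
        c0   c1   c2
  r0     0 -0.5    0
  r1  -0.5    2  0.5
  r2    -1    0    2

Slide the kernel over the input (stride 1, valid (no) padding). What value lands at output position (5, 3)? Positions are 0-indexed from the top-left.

The receptive field on the input at this output position is [4.4 -2.6 -0.7 / -2.9 4.1 4.7 / 0.9 4.1 -1.8]. Elementwise product with the kernel and sum: -2.6·-0.5 + -2.9·-0.5 + 4.1·2 + 4.7·0.5 + 0.9·-1 + -1.8·2.

8.8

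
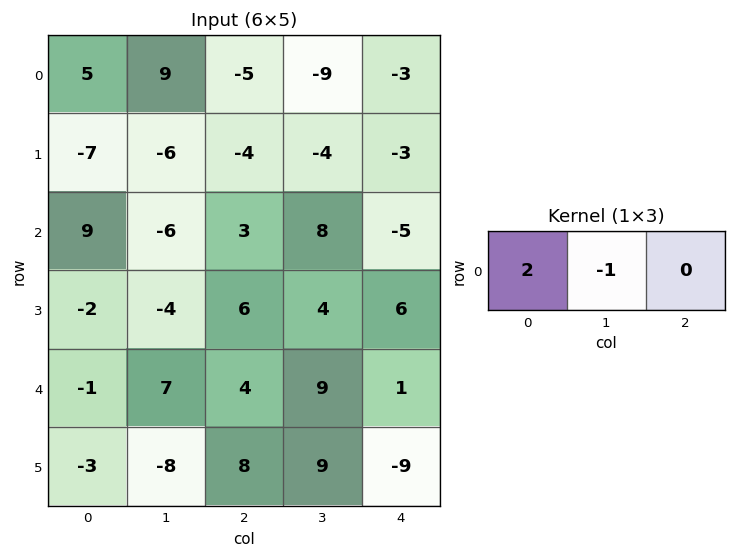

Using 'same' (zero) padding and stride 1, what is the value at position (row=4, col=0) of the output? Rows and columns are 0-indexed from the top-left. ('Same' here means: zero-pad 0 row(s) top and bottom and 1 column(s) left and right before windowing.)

1

The receptive field on the zero-padded input at this output position is [0 -1 7]. Elementwise product with the kernel and sum: 0·2 + -1·-1.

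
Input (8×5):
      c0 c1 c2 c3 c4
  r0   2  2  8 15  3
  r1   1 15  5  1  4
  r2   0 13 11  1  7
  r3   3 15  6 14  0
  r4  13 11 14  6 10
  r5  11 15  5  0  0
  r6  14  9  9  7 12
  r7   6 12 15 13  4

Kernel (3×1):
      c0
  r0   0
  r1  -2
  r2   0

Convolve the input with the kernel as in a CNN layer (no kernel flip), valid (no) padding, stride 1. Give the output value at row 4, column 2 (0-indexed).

-10

The receptive field on the input at this output position is [14 / 5 / 9]. Elementwise product with the kernel and sum: 5·-2.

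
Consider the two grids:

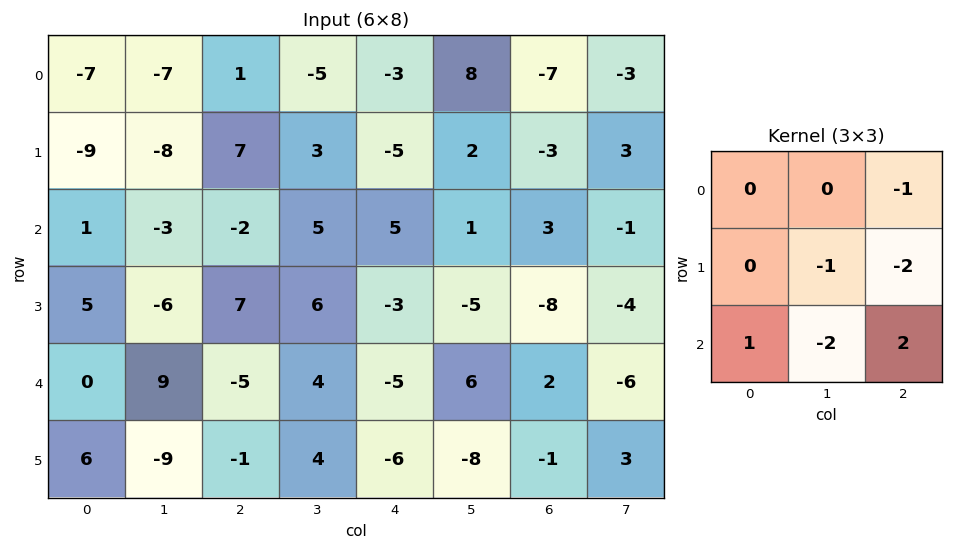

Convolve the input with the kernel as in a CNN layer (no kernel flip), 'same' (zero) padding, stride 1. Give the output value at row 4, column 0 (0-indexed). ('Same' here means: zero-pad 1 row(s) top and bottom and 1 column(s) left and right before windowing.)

The receptive field on the zero-padded input at this output position is [0 5 -6 / 0 0 9 / 0 6 -9]. Elementwise product with the kernel and sum: -6·-1 + 0·-1 + 9·-2 + 0·1 + 6·-2 + -9·2.

-42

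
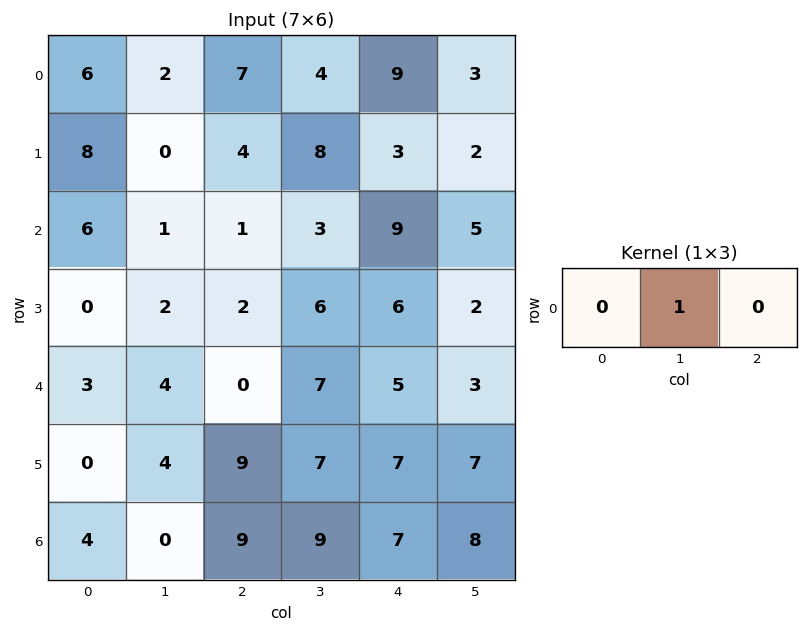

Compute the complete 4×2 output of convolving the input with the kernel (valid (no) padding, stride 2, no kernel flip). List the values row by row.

2 4
1 3
4 7
0 9

Output[0,0]: The receptive field on the input at this output position is [6 2 7]. Elementwise product with the kernel and sum: 2·1.
Output[0,1]: The receptive field on the input at this output position is [7 4 9]. Elementwise product with the kernel and sum: 4·1.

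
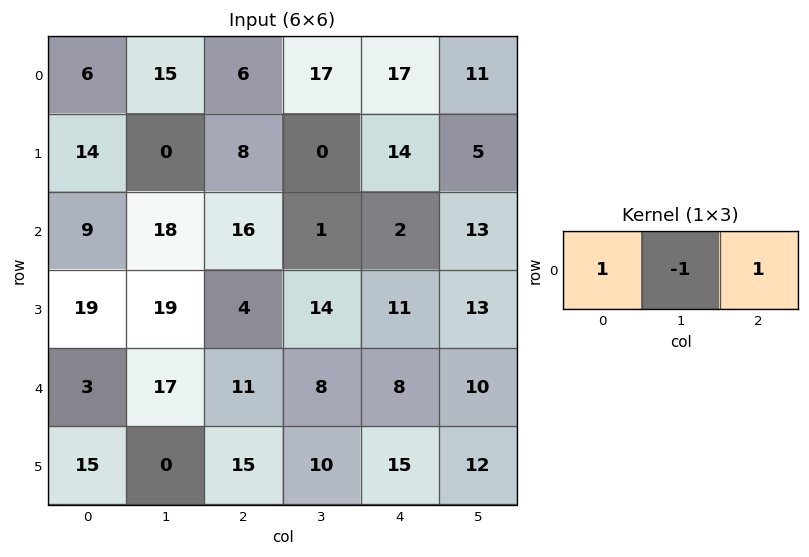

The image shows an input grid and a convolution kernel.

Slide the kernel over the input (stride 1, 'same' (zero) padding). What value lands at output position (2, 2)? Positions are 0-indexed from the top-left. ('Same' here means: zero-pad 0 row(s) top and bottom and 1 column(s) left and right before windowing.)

3

The receptive field on the zero-padded input at this output position is [18 16 1]. Elementwise product with the kernel and sum: 18·1 + 16·-1 + 1·1.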